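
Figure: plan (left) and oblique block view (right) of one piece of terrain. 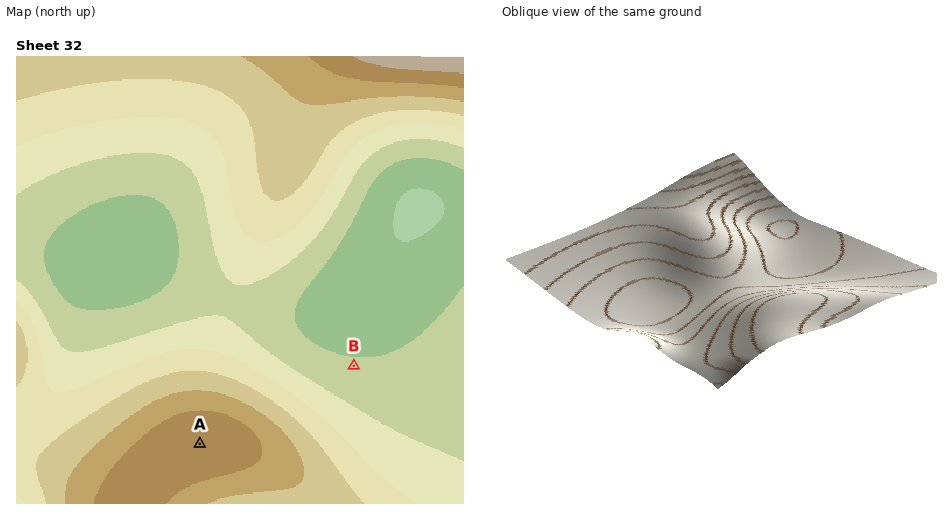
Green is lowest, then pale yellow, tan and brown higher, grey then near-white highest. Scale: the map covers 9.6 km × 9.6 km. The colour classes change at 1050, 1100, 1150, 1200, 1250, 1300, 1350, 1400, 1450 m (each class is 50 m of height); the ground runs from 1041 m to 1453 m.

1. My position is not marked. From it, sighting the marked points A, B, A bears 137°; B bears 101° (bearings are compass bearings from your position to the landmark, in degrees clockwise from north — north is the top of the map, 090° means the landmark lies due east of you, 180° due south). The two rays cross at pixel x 77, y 312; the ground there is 1100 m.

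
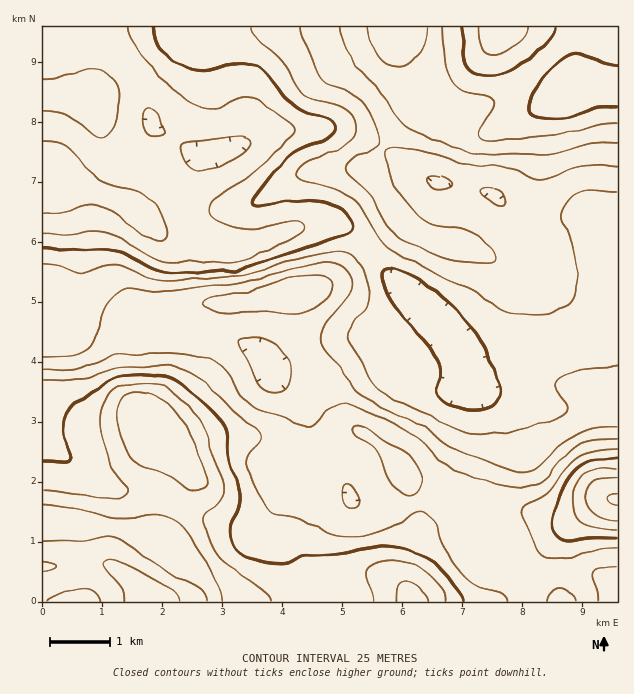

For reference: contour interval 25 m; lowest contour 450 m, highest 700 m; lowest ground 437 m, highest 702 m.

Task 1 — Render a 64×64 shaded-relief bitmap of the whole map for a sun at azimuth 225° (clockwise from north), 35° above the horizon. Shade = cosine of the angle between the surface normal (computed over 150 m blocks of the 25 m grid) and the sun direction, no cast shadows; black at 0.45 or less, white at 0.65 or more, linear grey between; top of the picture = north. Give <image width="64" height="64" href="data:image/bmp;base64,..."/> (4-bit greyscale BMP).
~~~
<image width="64" height="64" href="data:image/bmp;base64,Qk12CAAAAAAAAHYAAAAoAAAAQAAAAEAAAAABAAQAAAAAAAAIAAATCwAAEwsAABAAAAAAAAAAAAAAABEREQAiIiIAMzMzAERERABVVVUAZmZmAHd3dwCIiIgAmZmZAKqqqgC7u7sAzMzMAN3d3QDu7u4A////AIiIdmVnirze3Ll3d3d3iJmqvM3LmGUzNFZ3iJqYZVeJd3d2VWebze7cqHZnd3eImau8zMqHUyI0VneImZhlZ4l3d3Zmeb3v/tqGVVZmd4iaq7zLqHUyESRWeImZmHZ4mZmYh3ib3v/9uFREVWZ4iZqquqmGQyESRWeJqqqpmZmqu7qpms3//tqFQzRWZ4iZmZmYdlQzIjRXeJqru7u7u8zMzMu83v/sp1MzRWZ4mZiHd2ZVREREVniJmru8zczN3czMzMze3bl1QzRWd4mZh2ZVVVVVVWZ3iImrvM3d3d7/zMy7u7u6l1RERXd4iZh2VVVWZnd3eIiIiavM3d3d7/+qqZmImId2VEVniIiIh2ZVZmd4iIiIiIiavMzMzM3v/4d3ZmZmZmVWeImIh4iHZmZ3iJmqmYiIiJq8zLu83v//VVVERWZ3Z3iaqYd3d3d3d4iZq7qpiIiImruqmaze/+1ERERWeIiJq8updlZnd4iIiZq8y6mYiImZmYd4rN7tulVVVnmru7zNy5dURWd4iIiZq8zLqZiIiIh2VWer3cqHZmd4q8zMzd25ZDM1Z4iZiZmrzMuph3d3dlVFaKu7l1R3iJrN3d3d3JZCI0Z4mZmZmrzMupdmZVVVVFZ5qqhkMomZq93tzM3KdDI0aJmZmZmrzMupdlREVVVWZ4mpl1MimZq83t3My6hUM0aJmZmZmrzMy5hlQzRFVmd4mZmGUyKZqrze3cy6lkNEZ4mZmImqvMyphlQzNFVneIiZmHZUM5qqvN3dy6l1REVnd3d3iKu8uodUMiI0Vmd4iJmYh2VEmqq83d3LmGQzRFVWZmZ4mrqXVDIRIjRWZ3iImZiHdlWZqrvN3LmGQyM0RERFVniamHQhERIjRWZ3iImZmZiHdpmZq8zLl1QyIjMzNEVneJmGQhESNEVWZ3iJmZmamZiIiIiaq6hlMhEiNEREVniZmXZCEjVmZnd4mZqqqqqqqZlmZ3iIdTIRESNFREVniaqpdkM0aJiHeImqq7uqqqqqqkRFVnZTERESNFVVVniaqql2VFeaqYiImqu7u6qqmZmZM0RVZUIRIiNFVVVXiaqqmHVVeKuph3iau7uqqZmIiIhERWZ2UzMzNEVVVWeau6qHZVaJqpdmeJq7qqmZiIiIiGZmeIdlVVVEVVVmeKq7qYdVZ4qqhlV4qqqqqZmIiIiId3iZmYd3dmZmd3iaq7uphmZ4mqhlRnmqu6qqmZmZmZmIiaqqmZmIiIiZmqu8y6mHZ4mql1RWiru7u7qqqqqqqpmZq7uqmZqqq7u8zMzLqYiImal2RWirzMzLu7u7qqqqmZmru6qZqqu8zMzMzMy6mZmZmGVWirzMzMy7u7uqqqmZmaqqqZmZqrvMu7vMzLupmZmGVVebzd3My7u7qqqZmZmZqqqYh3d4mZmImau7uqmYh2VVeb3d3czLu7qpmZmZiImaqYdlRFVVVERXiJmZiHd2VFec3u7dzMu6qpmYiZmIiJmZhkMiIiIQASRWZmZmZVRFec7/7t3Mu6qpmIiJmXd3iIdkIQEiIQABIzM0REREQ0ec7//t3Mu6qZmIiImZZmZ3dkIQEjMzIiNEMzMzMzM0ac7//t3MuqmZiIiIiZlVVWZUMQEkZmZWZ3ZlRDNEQ0WL7//ty7qpiIiIiIiJmURFVVQhI1eJmJmqqYd2ZVVVWL7/7cuqmYh3eIiIiImZRVZmVDNFiaqqu8zLqpiId3eK3/7LqZiId3d4iIiIiZlmZ3ZVRWibu7u83dy7qqqZmr3//KiIiHdmd4iIiIiJmXd3dmZniau7u7zNzLu7u7u83//ah2d3d2d4iZmYiJmZeIh3d4iau7uqu7u7u7zN3d7//rhlZ3d3d4maqpmZmaqIiIiJmqu7qpmaqqq7zN3d7//8l1VneIeImru6qZmqqpmZmqqqu7qpmZmZmau83d7v/9qGVniImZmrzMuqqqu7mqqru6qqqpmIiIiJmrzM3e7tuXZniZqqu8zdy7qrvMyqq7u7qqqZmIiIiIiaq7u8zMuYdniavN3d3d3Mu7vMzKq7zLupmZmIiJiIiZmqmZmqqYd4mrze//7u7dy7u8zMqrvMupmZmIiZmZmZmZiHd4iIiIm83v///u7t3Mu8zMyrvMy6mIiJmZqqqqqpmHdneImZq87v//7t3d3czMzMzLvN3bqIiJmaq7qqqqqpiIiJqqvN3u7t3MzMzczMzMzMvM3duYeImqu7u6q7u7u7q7vMzN3u3LuqqrvMzN3czMzM3dyod4mrvMy7u7vN3d3d3u7t3dy6qZmqqrvM3czMzczd3Kh3iavMzLurvN3v/+7v/u7cy6mZmqqqq8zMy7zMu8y6h2aJvN3Mu6q83v///u7+7cy6mZq7u7qrvMu6q7yaqqh2VorN3cy6qrze7+7u7u7dy6mZq8zMu7q7upmaqoiIh2VXm97dy7qqvN7u7d3d3d3Lqpq83dzLuqqpiIiZd3d2VWis7t3Luqu83u7dzMzN3cuqqs3u3cu6qpmHd4iIh3Zmis3u3Lu6q7ze7dzMzM3d3Kqqze7cy7qqmYd3eJmYiIir3u3Mu6q7zd7dzMzMzd3bqZq93dy7qqqZiHiIqqqZmrze3cuqqqvM3dzMzMzN3cuYmr3d3LupmZmYiIiqqqqrvN3cuqqqq7zMzLu7vM3dyoiJvd3MupmImZmZmaqqqqu8zMu6qaqrvMy7u7u7zNy6h4m93cu6mIiJmZmZ"/>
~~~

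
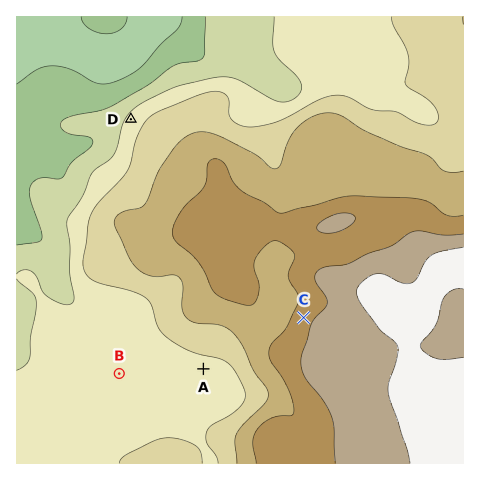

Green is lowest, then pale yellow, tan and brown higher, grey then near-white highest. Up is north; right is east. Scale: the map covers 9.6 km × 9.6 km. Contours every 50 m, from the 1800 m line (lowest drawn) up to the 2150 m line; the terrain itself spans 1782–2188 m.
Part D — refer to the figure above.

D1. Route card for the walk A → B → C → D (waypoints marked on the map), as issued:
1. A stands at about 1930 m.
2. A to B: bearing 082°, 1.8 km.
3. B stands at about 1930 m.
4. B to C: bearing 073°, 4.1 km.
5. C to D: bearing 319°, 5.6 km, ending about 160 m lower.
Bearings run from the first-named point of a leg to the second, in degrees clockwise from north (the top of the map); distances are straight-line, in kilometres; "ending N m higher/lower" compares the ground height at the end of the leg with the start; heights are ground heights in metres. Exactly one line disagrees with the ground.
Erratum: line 2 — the bearing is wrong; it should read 267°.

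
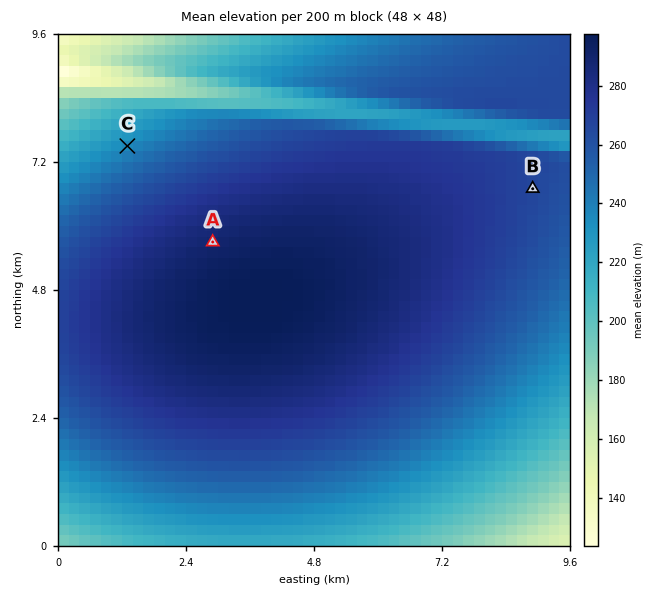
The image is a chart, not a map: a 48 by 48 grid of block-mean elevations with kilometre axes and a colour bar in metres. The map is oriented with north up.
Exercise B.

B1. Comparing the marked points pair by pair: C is below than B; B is below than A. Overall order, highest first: A B C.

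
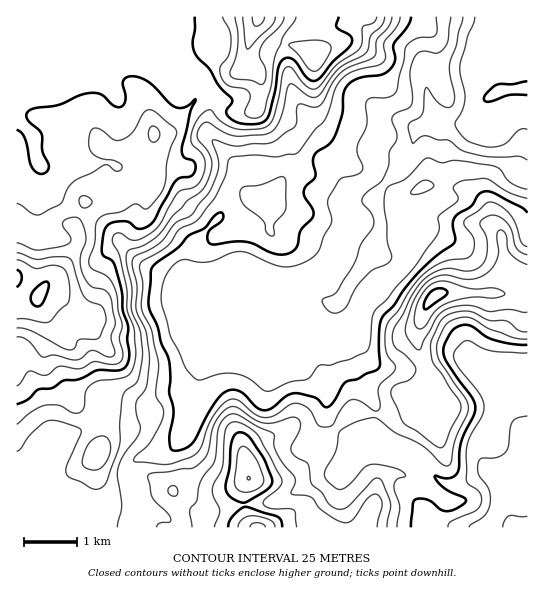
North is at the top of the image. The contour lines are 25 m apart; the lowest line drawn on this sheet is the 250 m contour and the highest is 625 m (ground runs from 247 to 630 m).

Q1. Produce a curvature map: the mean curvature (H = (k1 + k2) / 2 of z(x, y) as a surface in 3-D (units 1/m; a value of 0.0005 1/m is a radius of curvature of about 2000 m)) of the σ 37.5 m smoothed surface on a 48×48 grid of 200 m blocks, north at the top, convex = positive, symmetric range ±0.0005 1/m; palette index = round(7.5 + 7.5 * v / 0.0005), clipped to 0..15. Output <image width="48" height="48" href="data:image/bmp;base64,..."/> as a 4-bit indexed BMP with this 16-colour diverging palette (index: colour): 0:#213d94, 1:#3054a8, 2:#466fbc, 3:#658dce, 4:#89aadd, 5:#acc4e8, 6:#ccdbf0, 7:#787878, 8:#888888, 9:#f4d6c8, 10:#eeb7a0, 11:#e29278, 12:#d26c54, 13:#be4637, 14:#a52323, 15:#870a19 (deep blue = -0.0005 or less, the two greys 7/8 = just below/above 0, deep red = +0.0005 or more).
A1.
<image width="48" height="48" href="data:image/bmp;base64,Qk32BAAAAAAAAHYAAAAoAAAAMAAAADAAAAABAAQAAAAAAIAEAAATCwAAEwsAABAAAAAAAAAAlD0hAKhUMAC8b0YAzo1lAN2qiQDoxKwA8NvMAHh4eACIiIgAyNb0AKC37gB4kuIAVGzSADdGvgAjI6UAGQqHAHd3d6mXNqlki3jP/+Vpy6mrdVVnMSRWZ3d3dniqVXRXl0VXUnuZlke+qHU3yqp2eYd3d1iaRGmpZndTAASsgzWv6FRa3f51eHd3ZGiJQ4vZSKm+yWM3hUVtoji6dqt1eHd2d3qmJ6vLWIfP/suWRFZctayDVkVWd2d2nKujG8mMeGSu2GaIZFaKmbcl7FNXd4Z2WM/mESEWZlW/2VRZt1Z2V1Iq+DWJh5V3VZ/5dmVTNXjfhDRGy2VmZUJdxhWqhpVHVGq4ipZkJZremJl1mnRmRmfPyCOKdahURUWYaLhkFL/+mcy4aKdmeamaulNZdHZWi5aJdq2FQW75EGvKRdupd7uXradXh4hnjJaKdHuEZDrWAVvJUqyVSZmXr8hmjKhoeWR4VnVVaFaWVFmWc4p1nYeYzGZWi6V5V1Nme4Z4d4iHdlZlhYlorIet1jVXepW4OJM3qXd2Zmd3d2ZmlpeGRWWvkkVmaHXFWpTPyHiFeHZnd3dnl4dzVUfJIUVmV1Wmv3X/qYZ1eId3d3d4hmZjq33kFFZlNBWJ2Gq2aHNFeHd3d3d4h2dTrZyTRUZ3ikeKZsyJu4VFeYd3eIh4h3dTra3lIhWYv4ioWsvetUVWiYd3eIiIh3dWqY/0Exe1aovHeorYMCVmiHd3d3eIdndnZG/4RVrIeWrGemjshDVneHeId3d3d2d2Q1z/7dzMzHfJmkbLp1Vnd3d3d3dmeHaHVUf//sy6l7a9yjerhVVmZmd3d3d3eHZ4dSStpleoVveN2hSdQCRVZmZlVWd3d4dndkJHhjN7q6RYm1N8EmZUepZEV5qYiIhnZmVWdURst1MzSNgza5mWSblle9uYd3dXaHZWdEV/gGZVWtkwnqlTNazMq7h2ZnmFaIhUZlaPwLh5zJY0bOtUhDaIeId4h4m3WHmFfe3fgqZph4h5aNlq1yN3eJirp3iWWXeXaZm6eIVmWsrPhspWd1KKq6iIZVZGXJdmQijainZmfLiLp75jmnKLm7hVd3hkXMuXeHq3VXdmaIdmd6537HNXVql3qGiZRHy6iYiFNIdmZmd2Zpp47ZZHdGmZhnmrkxm3aJq5dod3dnd3dop135MTNGeWNYiIlxa2iqiJmId4d5mIh5qEiiKHZ3aWZ4dmeEW3l1Q0eYd3d4qXd8yrIAaFSHaXmHd3m4Wnt0VVend3d5qHZ+2ugEiZineniWiImUJUdEd2eniYiJl2V9hYwm7//1d1iHiHZFhid0eHeImIiJhmV6ZXuVl5/0Ump2dmeLtG61V4iGZneIh2aJdnrBIyn2Ea1DVWmrgq6mVWd3d3ZneIiZdWiBuUn3BO8wNWiZY7x1d2Zod3d2Z4mIZ3Yk/9v1Bf9wE1eHM7pVeImHd3d3d4d2d3RqavjFBv+2Vpy4JKhEd4iHd3d3d4d3d1i5JfZYfP3dzMqGRZlkZ4eHd4iHd4iIdoiHJPoTiqu9/EEkaLuEZ3d3d3iHd4iXd4d3M9+UISVXp3h2e8llV3iHd3eId3d3d3aKZ7/8mGeHNv2oeoiod3iA=="/>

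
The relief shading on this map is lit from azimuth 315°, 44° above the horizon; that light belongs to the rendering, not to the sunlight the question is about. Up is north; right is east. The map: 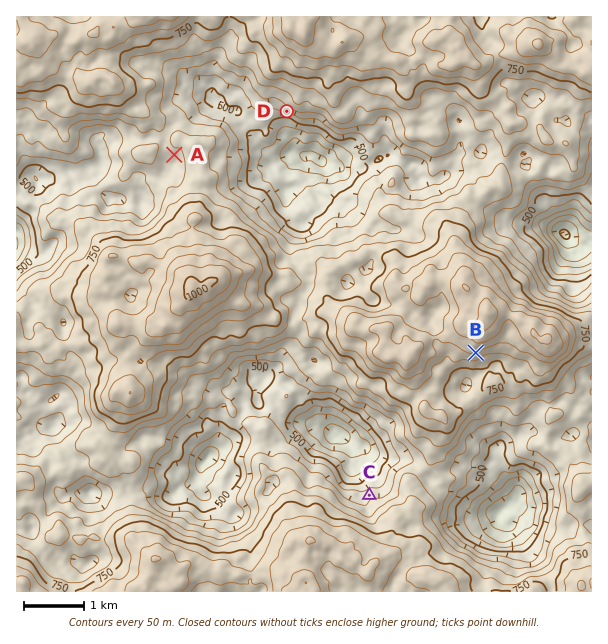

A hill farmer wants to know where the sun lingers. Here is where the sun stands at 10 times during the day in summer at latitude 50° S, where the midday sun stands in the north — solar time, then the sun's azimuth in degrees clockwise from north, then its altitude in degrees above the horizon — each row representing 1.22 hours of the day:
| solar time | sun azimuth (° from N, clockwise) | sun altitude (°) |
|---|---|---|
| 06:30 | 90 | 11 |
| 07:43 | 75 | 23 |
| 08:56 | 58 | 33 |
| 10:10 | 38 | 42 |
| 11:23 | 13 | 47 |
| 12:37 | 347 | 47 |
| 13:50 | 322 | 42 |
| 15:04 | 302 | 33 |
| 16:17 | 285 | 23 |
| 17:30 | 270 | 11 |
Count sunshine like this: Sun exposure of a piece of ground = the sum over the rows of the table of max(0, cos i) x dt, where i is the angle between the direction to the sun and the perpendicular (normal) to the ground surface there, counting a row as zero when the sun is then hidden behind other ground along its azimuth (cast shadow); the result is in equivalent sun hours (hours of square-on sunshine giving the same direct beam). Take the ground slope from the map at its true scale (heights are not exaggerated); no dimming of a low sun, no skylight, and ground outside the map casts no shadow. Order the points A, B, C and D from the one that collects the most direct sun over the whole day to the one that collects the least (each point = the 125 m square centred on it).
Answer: C > A > B > D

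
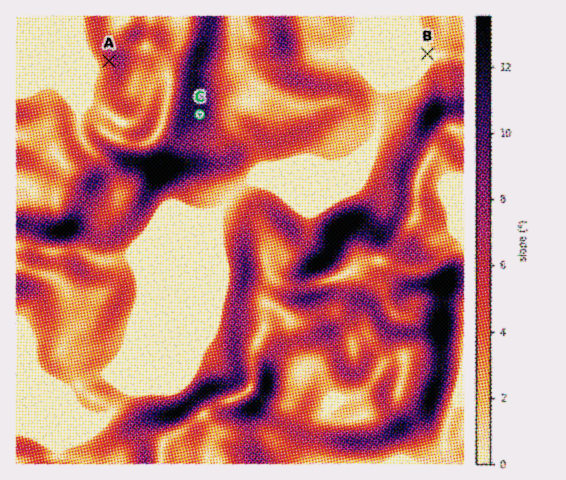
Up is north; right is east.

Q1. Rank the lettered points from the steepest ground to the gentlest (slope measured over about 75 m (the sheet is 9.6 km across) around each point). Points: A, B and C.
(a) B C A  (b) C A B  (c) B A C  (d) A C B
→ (b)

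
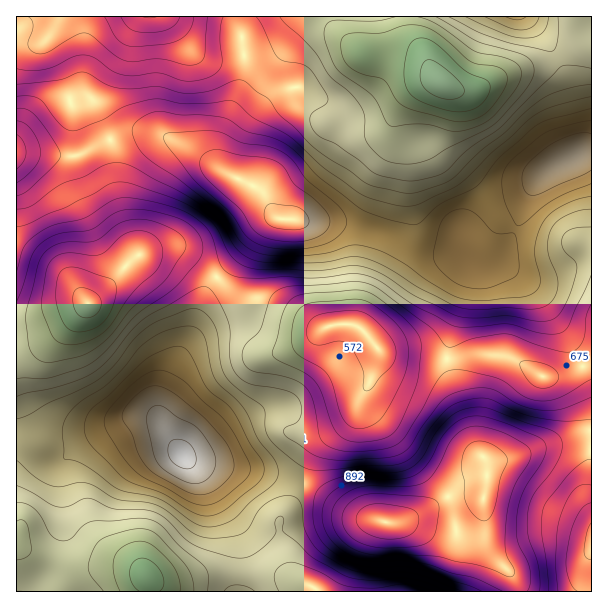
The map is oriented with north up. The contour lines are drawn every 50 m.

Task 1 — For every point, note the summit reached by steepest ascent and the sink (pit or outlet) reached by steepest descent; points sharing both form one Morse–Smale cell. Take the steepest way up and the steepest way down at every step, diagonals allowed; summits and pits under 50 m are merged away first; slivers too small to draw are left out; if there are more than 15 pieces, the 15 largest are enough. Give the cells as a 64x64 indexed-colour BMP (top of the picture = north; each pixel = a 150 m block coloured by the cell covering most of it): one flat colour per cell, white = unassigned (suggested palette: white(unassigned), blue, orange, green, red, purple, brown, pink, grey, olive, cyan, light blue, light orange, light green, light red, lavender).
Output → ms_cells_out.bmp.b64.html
<image width="64" height="64" href="data:image/bmp;base64,Qk12CAAAAAAAAHYAAAAoAAAAQAAAAEAAAAABAAQAAAAAAAAIAAATCwAAEwsAABAAAAAAAAAA////ALR3HwAOf/8ALKAsACgn1gC9Z5QAS1aMAMJ34wB/f38AIr28AM++FwDox64AeLv/AIrfmACWmP8A1bDFABERERERERERERERERAAAAAKqqqqqqqqqqqqqqzMzMzAEREREREREREREREREAAACqqqqqqqqqqqqqqqrMzMzMAREREREREREREREREQAACqqqqqqqqqqqqqqqqszMzMwBERERERERERERERERAAAKqqqqqqqqqqqqqqqszMzMzMEREREREREREREREREAAAqqqqqqqqqqqqqqqszMzMzMwREREREREREREREREQAACqqqqqqqqqqqqqqszMzMzMzBEREREREREREREREQAACqqqqqqqqqqqqqqqzMzMzMzMERERERERERERERERABEQAKqqqqqqqqqqqqrMzMzMzMwRERERERERERERERABEREAAAAAiIiIqqqqqszMzMzMzBEREREREREREREREBEREQAAAIiIiIiIqqqqzMzMzMzMEREREREREREREREBEREREAAIiIiIiIiIqqrMzMzMzMwREREREREREREREREREREQCIiIiIiIiIiIiMzMzMzMzBERERERERERERERERERETOIiIiIiIiIiIiIzMzMzMzMERERERERERERERERETMzM4iIiIiIiIiIiIjMzMzMzMwRERERERERERERMzMzMzMzOIiIiIiIiIiIiMzMzMzMzBERERERERERETMzMzMzMzM4iIiIiIiIiIiO7u7szMzMERERERERERERMzMzMzMzMzOIiIiIiIiIiI7u7u7szMwRERERERERERMzMzMzMzMzMziIiIiIiIiI7u7u7u7uzFVVVVVVERERMzMzMzMzMzMzM4iIiIiIiIju7u7u7u7uVVVVVVVVURUzMzMzMzMzMzMzOIiIiIiIiO7u7u7u7u5VVVVVVVVVVTMzMzMzMzMzMzMziIiIiIiI7u7u7u7u7lVVVVVVVVVVMzMzMzMzMzMzMzOIiIiIiI7u7u7u7u7uVVVVVVVVVVUzMzMzMzMzMzMzMziIiIiIju7u7u7u7u5VVVVVVVVVVVMzMzMzMzMzMzMzOIiIiIiO7u7u7u7u7lVVVVVVVVVVUzMzMzMzMzMzMzMziIiIiO7u7u7ud3fuVVVVVVVVVVVVMzMzMzMzMzMzMzOIiIiI7u7u7nd3d3dVVVVVVVVVVVUzMzMzMzMzMzMzM4gAAAB3d3d3d3d3d1VVVVVVVVVVVVMzMzMzMzMzMzMzAAAAAHd3d3d3d3d3VVVVVVVVVVVVUzMzMzMzMzMzMzAAAAAAd3d3d3d3d3dVVVVVVVVVVVVVMzMzMzMzM9MzAAAAAAAHd3d3d3d3d5mVVVVVVVVVVVUzMzMzMzPd3d3QAAAAAAd3d3d3d3d3mZmZVVVVVVVVVTMzMzMz3d3d3dAAAAAAB3d3d3d3d3eZmZmZlVVVVVVVUzMzPd3d3d3d3QAAAAAAd3d3d3d3d5mZmZmZVVVVVVVTM93d3d3d3d3d0AAAAAB3d3d3d3d3mZmZmZmVVVVVVVU93d3d3d3d3d3QAAAAAHd3d3d3d3eZmZmZmZlVVVVVVb3d3d3d3d3d3d0AAAAAd3d3d3d3d5mZmZmZmVVVVVVbu93d3d3d3d3d3dAAAABER3d3d3d3mZmZmZmZmVVVW7u7vd3d3d3d3d3d0AAAAEREd3d3d3eZmZmZmZmbu7u7u7u73d3d3d3d3d3SRERERERHd3d3d5mZmZmZmZu7u7u7u7vd3d3d3d3d0iJEREREREd3d3d3mZmZmZmZu7u7u7u7u73d3d3d3SIiIkRERERERHd3d3eZmZmZmZm7u7u7u7u7u7IiIiIiIiIiREREREREd3d3d5mZmZmZmbu7u7u7u7u7IiIiIiIiIiJERERERER3d3d3mZmZmZmZu7u7u7u7u7siIiIiIiIiIkREREREREd3d3eZmZmZmZu7u7u7u7u7siIiIiIiIiIiRERERERER3d3d5mZmZmZm7u7u7u7u7IiIiIiIiIiIiJEREREREREd3d3mZmZmZmbu7u7u7u7IiIiIiIiIiIiIkRERERERERHd3eZmZmZmZu7u7u7u2IiIiIiIiIiIiIiRERERERERER3d5mZAAmZm7u7u7tmIiIiIiIiIiIiIiJERERERERERER3AAAAAAmbu7u7tmYiIiIiIiIiIiIiJEREREREREREREQAAAAAAGu7u7ZmZmIiIiIiIiIiIiJERERERERERERERAAAAAAAZmZmZmZmYiIiIiIiIiIiIkREREREREREREREAAAAAAZmZmZmZmZiIiIiIiIiIiIiREREREREREREREQAAAAABmZmZmZmZmYiIiIiIiIiIiIkRERERERERERERAAAAGZmZmZmZmZmZiIiIiIiIiIiIiREREREREREREREAAAAZmZmZmZmZmZmYiIiIiIiIiIiIkREREREREREREQAAABmZmZmZmZmZmZiIiIiIiIiIiIiIk///0RERERERAAABmZmZmZmZmZmZmIiIiIiIiIiIiIi//////REREREAAAGZmZmZmZmZmZmYiIiIiIiIiIiIiL///////9EREQAAGZmZmZmZmZmZmZiIiIiIiIiIiIgD/////////9ERAAAZmZmZmZmZmZmZmIiIiIiIiIAAAAP//////////9EAABmZmZmZmZmZmZmYiIiIiIiIAAAAP////////////8AAGZmZmZmZmZmZmZiIiIiIiIAAAAA/////////////wAABmZmZmZmZmZmZmIiIiIiIAAAAAD/////////////"/>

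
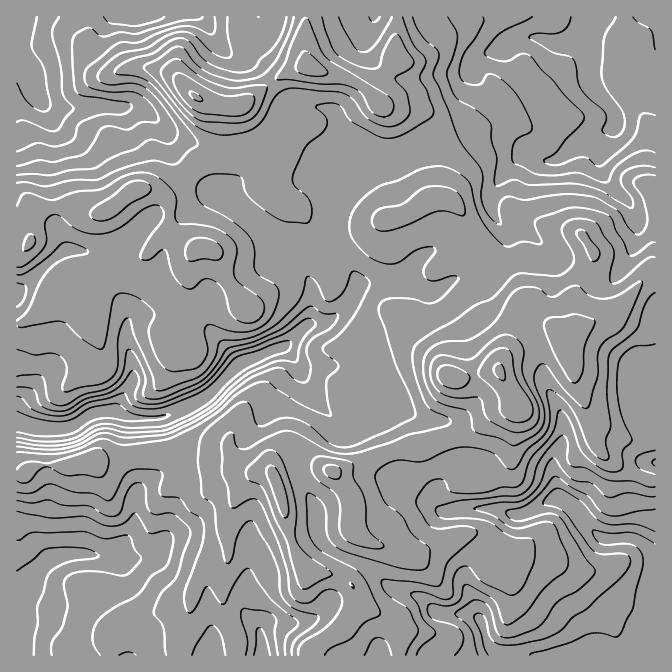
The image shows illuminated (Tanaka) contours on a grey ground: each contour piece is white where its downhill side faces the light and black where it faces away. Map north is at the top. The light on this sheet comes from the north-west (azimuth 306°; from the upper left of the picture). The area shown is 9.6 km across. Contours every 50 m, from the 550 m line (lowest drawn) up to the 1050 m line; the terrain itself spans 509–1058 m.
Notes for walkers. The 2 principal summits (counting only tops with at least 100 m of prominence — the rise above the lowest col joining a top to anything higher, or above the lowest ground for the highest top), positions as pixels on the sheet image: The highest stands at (500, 372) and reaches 1058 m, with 549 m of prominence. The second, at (195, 97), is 1005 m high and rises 228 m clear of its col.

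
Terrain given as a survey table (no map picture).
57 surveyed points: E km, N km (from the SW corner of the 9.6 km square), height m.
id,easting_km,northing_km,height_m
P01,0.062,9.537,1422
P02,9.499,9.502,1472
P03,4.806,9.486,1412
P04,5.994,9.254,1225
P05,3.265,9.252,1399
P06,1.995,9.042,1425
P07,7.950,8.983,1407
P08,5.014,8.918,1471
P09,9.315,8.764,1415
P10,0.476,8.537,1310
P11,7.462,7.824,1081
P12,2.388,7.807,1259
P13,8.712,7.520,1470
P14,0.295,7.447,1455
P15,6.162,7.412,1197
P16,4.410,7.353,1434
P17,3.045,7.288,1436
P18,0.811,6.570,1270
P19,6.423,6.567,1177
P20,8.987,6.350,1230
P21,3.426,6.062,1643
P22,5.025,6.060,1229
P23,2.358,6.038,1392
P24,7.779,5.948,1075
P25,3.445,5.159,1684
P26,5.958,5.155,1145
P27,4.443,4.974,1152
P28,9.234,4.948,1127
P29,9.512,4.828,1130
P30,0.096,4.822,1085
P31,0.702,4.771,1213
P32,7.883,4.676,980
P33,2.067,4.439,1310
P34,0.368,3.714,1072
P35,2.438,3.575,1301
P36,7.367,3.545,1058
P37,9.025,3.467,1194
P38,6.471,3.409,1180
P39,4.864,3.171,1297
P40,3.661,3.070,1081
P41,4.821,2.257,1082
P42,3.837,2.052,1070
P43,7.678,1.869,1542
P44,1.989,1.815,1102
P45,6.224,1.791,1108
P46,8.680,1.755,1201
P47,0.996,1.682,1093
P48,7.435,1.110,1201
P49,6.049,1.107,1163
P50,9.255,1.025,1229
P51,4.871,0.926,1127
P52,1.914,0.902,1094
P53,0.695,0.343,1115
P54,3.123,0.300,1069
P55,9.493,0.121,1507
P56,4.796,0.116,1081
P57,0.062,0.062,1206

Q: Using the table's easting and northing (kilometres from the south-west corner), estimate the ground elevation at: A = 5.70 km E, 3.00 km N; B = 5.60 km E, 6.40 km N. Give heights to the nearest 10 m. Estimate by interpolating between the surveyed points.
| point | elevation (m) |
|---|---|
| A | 1310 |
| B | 1110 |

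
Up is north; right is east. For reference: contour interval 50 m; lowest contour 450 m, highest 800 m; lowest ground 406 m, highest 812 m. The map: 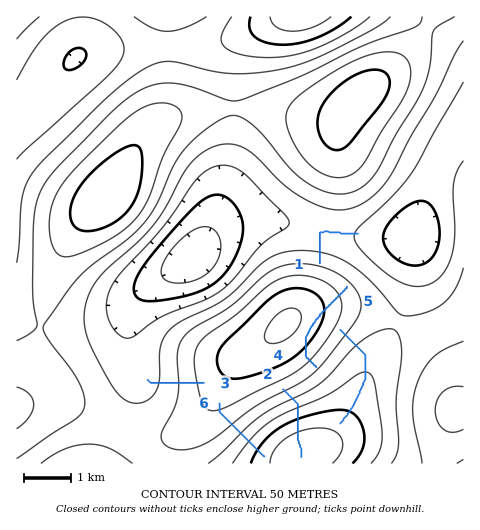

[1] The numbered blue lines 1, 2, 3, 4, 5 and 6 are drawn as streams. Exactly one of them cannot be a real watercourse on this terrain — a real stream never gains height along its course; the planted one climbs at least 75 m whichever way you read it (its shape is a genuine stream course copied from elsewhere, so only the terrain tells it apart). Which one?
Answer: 4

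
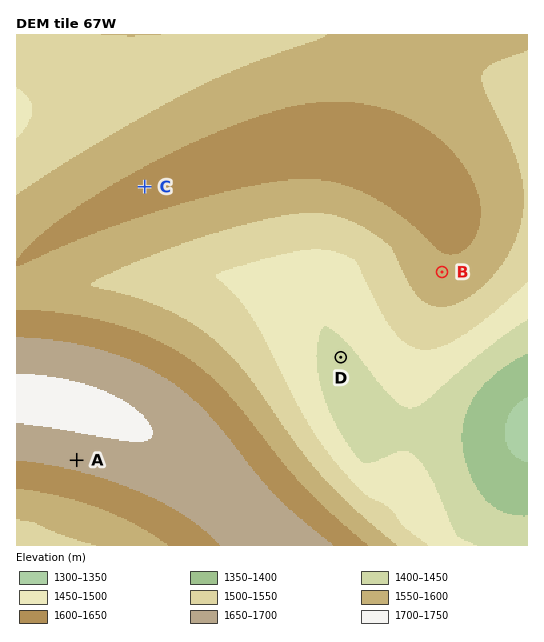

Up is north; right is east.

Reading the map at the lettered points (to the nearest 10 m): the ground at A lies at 1670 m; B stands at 1580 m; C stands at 1610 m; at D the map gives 1440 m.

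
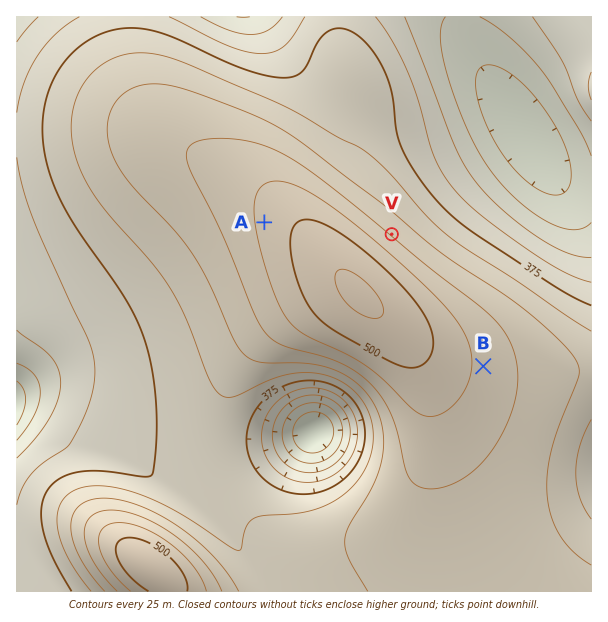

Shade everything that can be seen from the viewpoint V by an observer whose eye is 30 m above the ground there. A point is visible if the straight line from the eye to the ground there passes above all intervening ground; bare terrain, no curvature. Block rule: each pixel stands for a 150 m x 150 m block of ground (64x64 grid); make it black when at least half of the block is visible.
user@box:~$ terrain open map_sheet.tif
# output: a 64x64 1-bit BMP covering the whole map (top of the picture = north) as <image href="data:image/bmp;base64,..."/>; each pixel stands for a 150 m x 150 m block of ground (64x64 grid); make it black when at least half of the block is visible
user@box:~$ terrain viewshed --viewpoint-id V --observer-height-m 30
<image width="64" height="64" href="data:image/bmp;base64,Qk0+AgAAAAAAAD4AAAAoAAAAQAAAAEAAAAABAAEAAAAAAAACAAATCwAAEwsAAAIAAAAAAAAA////AAAAAAAAAAAAAAAAAAAAAAAAAAAAAAAAAAAAAAAAAAAAAAAAAAAAAAAAAAAAAAAAAAAAAAAAAAAAAAAAAAAAAAAAAAAAAAAAAAAAAAAAAAAAAAAAAAAAAAAAAAAAAAAAAAAAAAAAAAAAAAAAAAAAAAAAAAAAAAAAAAAAAAAAAAAAAAAAAAAAAAAAAAAAAAAAAAAAAAAAAAAAAAAAAAAAAAAAAAAAAAAAAAAAAAAAAAAAAAAAAAAAAAAAAAAAAAAAAAAAAAAAAAAAAAAAAAAAAAAAAAAAAAAAAAAAAB8AAAAAAAAAfwAAAAAAAAP/AAAAAAAAH/8AAAAAAAD//wAAAAAAB///AAAAAAAf//8AAAAAAH///wAAAAAA////AAAAAAH///8AAAAAA////wAAAAAH////AAAAAA////8AAAAAH////wAAAAAf////AAAAAD////8AAAAAf////wAAAAB/////AAAAAP////8AAAAB/////wAAAAH/////AAAAA/////8AAAAH/////wAAAAf/////AAAAD/////8AAAAP/////wAAAA//////AAAAB/////8AAAAH/////wAAAAP/////AAAAAf////8AAAAA/////wAAAAB/////AAAAAH////8AAAAAH////wAAAAAAf///AAAAAAB///8AAAAAAH///w=="/>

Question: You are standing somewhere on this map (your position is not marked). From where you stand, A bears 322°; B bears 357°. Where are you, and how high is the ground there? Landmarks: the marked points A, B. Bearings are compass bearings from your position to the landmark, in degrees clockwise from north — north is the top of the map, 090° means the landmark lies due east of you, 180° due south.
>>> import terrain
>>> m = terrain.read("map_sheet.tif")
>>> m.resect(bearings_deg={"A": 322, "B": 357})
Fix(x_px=491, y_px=512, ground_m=440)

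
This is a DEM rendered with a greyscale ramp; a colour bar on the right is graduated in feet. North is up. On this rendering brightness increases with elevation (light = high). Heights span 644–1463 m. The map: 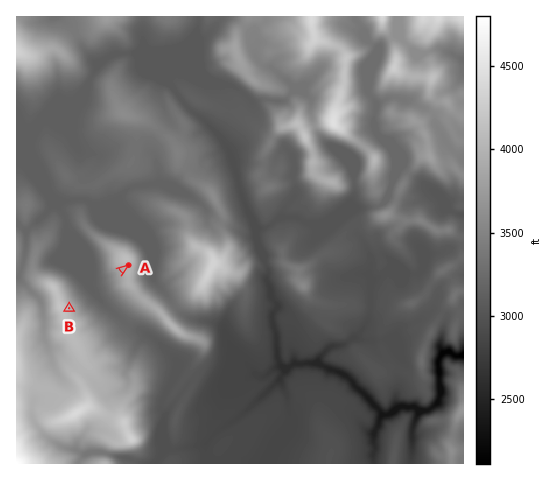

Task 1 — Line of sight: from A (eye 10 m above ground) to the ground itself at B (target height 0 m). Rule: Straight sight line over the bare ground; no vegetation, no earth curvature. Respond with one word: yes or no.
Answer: yes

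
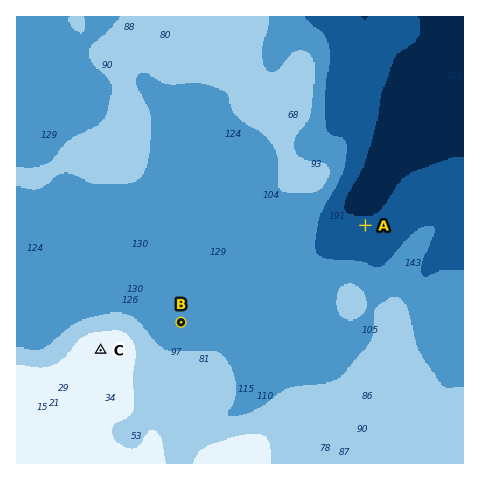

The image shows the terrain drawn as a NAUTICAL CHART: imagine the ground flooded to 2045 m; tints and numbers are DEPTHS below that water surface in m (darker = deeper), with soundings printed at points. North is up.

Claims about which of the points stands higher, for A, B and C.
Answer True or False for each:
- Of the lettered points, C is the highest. True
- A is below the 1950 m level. True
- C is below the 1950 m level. False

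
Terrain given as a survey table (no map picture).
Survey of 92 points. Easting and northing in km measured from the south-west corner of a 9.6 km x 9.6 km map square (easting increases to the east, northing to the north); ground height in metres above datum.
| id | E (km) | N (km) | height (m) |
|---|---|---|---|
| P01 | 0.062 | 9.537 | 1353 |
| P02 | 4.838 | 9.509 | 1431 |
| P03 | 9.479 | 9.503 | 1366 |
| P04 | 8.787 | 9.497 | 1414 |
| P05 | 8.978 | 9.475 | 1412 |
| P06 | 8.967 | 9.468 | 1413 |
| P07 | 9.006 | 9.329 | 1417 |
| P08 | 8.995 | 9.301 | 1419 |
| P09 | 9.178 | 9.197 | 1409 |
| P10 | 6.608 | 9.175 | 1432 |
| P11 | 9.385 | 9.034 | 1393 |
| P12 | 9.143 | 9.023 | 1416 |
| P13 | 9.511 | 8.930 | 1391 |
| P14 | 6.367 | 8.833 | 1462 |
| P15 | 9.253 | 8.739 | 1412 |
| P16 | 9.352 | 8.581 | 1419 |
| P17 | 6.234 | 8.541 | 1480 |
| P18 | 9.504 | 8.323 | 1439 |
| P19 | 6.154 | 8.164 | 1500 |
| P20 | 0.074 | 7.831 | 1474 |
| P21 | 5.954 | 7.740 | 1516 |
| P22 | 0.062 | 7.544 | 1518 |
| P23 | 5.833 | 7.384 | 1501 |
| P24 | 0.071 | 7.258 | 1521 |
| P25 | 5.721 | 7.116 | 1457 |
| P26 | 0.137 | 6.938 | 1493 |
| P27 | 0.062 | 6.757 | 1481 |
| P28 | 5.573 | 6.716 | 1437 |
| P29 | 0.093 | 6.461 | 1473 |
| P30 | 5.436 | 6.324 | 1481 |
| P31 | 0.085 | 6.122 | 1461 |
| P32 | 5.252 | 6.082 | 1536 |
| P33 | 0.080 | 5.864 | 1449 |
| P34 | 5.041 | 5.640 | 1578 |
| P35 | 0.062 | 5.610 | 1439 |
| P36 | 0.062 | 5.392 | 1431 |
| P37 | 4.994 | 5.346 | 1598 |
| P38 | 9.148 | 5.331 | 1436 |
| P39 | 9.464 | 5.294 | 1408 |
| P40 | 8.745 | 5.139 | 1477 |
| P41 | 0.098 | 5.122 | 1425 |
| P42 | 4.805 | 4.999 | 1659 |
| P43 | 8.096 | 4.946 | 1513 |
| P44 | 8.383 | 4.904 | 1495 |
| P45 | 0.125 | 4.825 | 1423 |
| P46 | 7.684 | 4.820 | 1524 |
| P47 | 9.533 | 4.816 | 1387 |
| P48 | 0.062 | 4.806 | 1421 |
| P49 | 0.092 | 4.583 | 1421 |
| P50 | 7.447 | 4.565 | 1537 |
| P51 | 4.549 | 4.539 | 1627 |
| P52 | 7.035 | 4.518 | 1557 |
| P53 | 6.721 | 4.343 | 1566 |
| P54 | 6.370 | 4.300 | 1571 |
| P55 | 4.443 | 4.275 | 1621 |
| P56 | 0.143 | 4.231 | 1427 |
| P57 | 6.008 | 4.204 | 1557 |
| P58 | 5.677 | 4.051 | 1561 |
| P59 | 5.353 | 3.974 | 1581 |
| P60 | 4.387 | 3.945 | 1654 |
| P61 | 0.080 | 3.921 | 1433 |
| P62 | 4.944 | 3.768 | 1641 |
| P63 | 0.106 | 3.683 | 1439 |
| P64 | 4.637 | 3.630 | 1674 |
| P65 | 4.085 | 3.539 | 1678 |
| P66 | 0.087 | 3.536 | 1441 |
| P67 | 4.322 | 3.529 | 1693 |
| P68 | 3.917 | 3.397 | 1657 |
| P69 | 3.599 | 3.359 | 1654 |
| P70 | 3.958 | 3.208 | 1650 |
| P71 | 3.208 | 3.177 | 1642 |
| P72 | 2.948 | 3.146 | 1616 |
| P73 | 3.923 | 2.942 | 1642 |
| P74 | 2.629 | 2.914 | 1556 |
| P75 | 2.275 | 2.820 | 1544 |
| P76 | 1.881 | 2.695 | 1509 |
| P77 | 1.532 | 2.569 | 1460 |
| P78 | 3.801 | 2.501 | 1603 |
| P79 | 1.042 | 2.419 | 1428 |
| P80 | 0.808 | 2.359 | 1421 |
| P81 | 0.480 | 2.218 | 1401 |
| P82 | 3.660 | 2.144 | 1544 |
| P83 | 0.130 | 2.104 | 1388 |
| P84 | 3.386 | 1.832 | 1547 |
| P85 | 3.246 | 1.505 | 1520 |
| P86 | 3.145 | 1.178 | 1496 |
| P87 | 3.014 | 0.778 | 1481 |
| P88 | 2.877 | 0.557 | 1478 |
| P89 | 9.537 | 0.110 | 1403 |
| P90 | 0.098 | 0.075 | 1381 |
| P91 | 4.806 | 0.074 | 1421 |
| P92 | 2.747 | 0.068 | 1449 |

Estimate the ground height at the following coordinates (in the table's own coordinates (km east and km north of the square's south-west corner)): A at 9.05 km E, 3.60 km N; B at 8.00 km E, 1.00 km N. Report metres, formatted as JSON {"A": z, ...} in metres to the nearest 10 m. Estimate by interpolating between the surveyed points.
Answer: {"A": 1420, "B": 1440}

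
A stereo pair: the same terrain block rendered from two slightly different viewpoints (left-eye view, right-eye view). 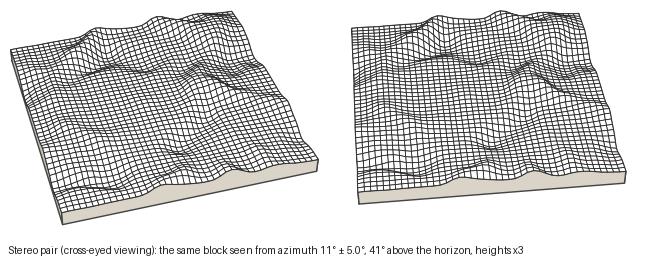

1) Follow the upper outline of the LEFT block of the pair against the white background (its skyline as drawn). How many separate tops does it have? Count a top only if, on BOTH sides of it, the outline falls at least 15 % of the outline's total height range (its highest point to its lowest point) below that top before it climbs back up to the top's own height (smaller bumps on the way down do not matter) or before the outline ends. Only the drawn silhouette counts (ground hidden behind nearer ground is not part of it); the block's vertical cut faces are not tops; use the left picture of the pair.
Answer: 1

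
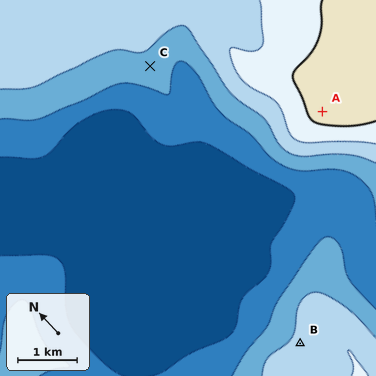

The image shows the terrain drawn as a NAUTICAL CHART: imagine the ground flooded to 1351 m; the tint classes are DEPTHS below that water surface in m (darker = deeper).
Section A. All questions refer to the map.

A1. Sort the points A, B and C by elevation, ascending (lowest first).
["C", "B", "A"]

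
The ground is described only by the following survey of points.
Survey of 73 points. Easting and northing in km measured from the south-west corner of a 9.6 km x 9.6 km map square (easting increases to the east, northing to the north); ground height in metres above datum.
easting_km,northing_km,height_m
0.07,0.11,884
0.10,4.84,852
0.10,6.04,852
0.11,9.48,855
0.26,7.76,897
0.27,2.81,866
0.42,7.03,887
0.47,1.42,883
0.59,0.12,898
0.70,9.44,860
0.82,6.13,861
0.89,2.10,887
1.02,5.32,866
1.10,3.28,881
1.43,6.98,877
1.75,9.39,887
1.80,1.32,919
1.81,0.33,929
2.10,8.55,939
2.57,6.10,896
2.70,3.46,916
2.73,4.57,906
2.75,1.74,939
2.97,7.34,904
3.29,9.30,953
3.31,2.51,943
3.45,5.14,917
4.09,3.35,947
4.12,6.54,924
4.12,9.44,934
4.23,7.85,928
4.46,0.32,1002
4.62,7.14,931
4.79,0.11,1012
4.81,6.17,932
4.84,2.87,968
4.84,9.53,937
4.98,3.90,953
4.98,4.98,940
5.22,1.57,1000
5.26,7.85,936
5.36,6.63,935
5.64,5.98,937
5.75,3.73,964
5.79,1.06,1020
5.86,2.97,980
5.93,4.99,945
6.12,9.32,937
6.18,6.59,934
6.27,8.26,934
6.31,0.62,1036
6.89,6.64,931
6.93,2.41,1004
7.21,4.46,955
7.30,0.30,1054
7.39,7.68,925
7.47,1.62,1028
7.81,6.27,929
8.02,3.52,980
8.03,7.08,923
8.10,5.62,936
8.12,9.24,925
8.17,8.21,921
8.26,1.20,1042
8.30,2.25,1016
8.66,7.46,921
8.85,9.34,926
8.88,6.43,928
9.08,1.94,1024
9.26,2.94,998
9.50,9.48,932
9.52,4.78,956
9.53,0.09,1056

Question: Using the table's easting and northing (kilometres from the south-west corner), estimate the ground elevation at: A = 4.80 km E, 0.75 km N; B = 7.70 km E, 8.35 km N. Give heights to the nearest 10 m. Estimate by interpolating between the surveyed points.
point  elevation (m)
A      1000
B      920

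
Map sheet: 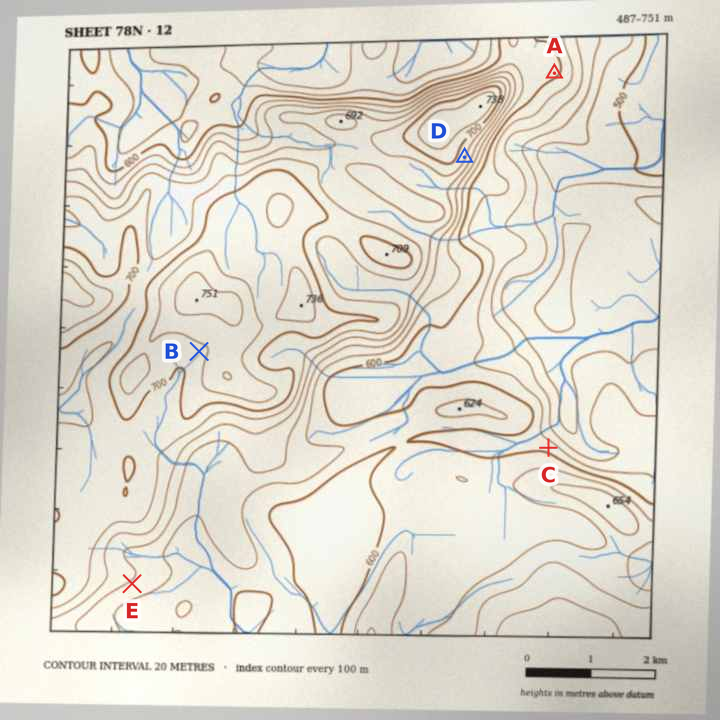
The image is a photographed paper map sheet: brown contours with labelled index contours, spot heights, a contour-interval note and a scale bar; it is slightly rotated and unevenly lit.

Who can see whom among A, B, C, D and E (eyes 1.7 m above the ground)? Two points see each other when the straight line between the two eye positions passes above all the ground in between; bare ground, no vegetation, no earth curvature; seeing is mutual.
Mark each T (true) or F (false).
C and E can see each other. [F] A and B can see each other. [F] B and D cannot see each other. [T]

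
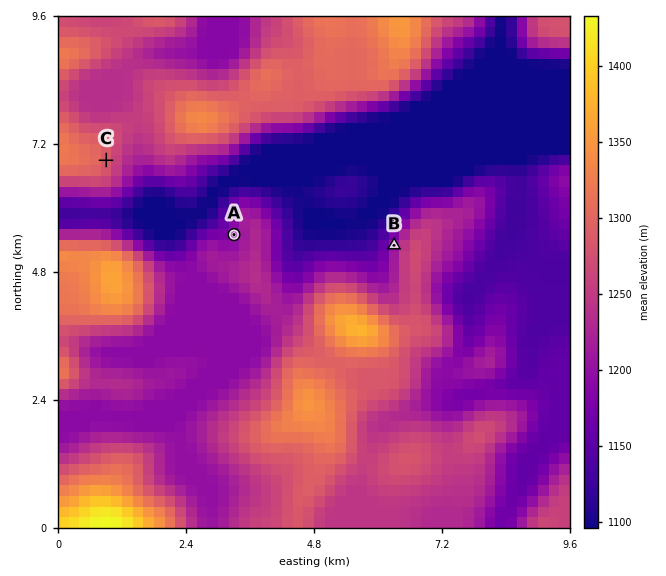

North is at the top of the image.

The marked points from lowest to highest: A B C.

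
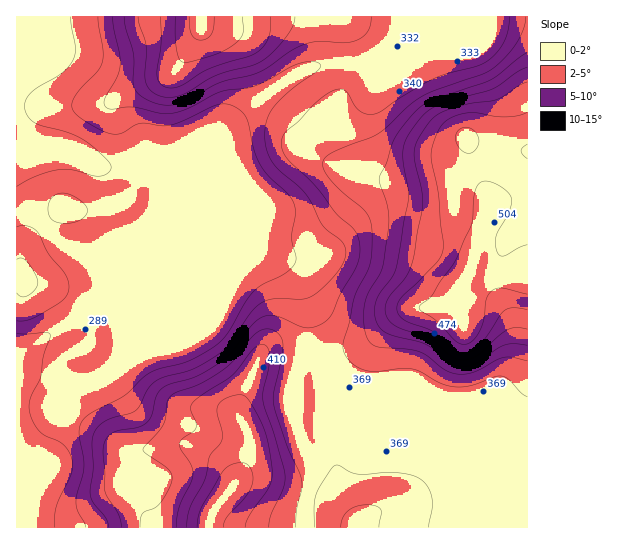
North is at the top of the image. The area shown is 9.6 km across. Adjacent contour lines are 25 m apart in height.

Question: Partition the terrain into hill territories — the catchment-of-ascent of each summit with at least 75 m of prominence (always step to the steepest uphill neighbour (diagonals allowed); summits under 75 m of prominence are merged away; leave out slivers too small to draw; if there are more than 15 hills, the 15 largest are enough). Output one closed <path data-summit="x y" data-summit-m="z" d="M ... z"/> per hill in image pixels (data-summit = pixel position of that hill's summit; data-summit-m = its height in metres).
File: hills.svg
<path data-summit="463 325" data-summit-m="521" d="M527 16l-129 0-2 13-5 10-12 12-10 6-11 6-24 0-29 6-35 22-51 41-77 32-41 3-34-16-50 1-1 214 7 5 19 5 31 5 14 0 25-16 7-11 32-79 0-58 5-20-1-13 47 45 81 32 12 8 6 13 6 28 0 25-7 24 21 5 12 7 82 82 15 8 11 12 7 12 3 12-2 31 78 0z"/><path data-summit="230 490" data-summit-m="468" d="M155 184l1 13-5 20 0 58-32 79-7 11-25 16-32-2-24-6-15-6 0 160 431 1 4-17 0-14-3-12-7-12-11-12-15-8-82-82-12-7-21-5 7-24 0-25-6-28-6-13-12-8-81-32z"/><path data-summit="201 17" data-summit-m="459" d="M397 16l-380 0-1 135 51 0 34 16 22 0 23-4 73-31 51-41 35-22 29-6 24 0 11-6 10-6 12-12 5-10z"/>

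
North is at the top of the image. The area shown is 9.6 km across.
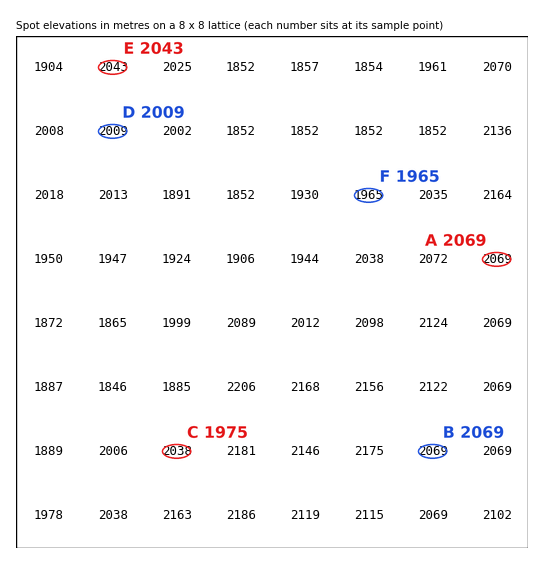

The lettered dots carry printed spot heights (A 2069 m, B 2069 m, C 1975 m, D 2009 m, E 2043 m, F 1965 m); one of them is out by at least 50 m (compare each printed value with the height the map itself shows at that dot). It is C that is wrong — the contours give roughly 2038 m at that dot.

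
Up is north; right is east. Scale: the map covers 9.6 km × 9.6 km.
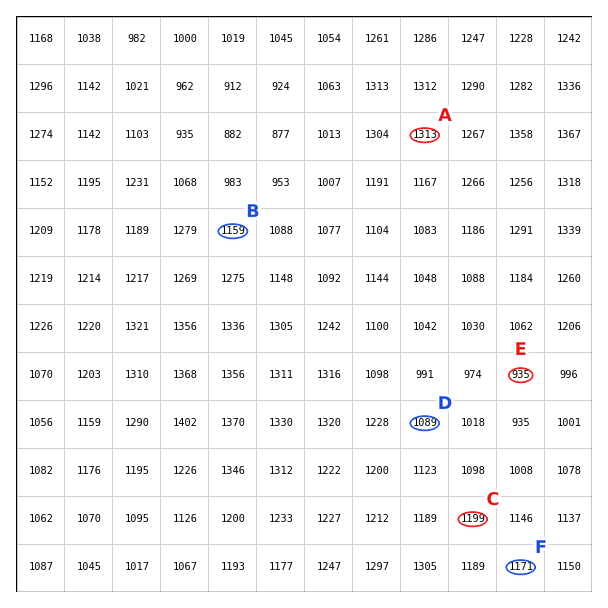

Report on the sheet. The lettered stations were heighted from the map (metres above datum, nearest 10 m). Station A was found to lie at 1310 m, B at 1160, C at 1200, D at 1090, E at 930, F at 1170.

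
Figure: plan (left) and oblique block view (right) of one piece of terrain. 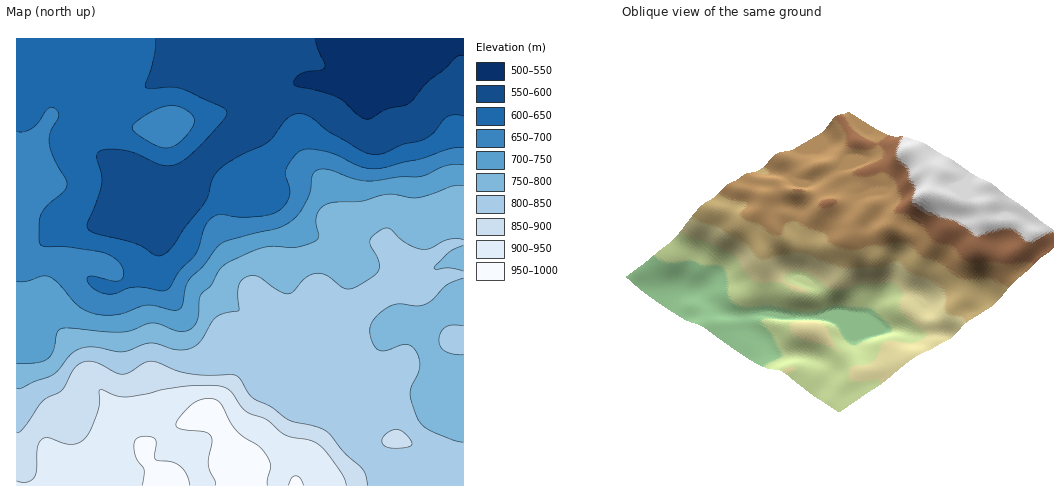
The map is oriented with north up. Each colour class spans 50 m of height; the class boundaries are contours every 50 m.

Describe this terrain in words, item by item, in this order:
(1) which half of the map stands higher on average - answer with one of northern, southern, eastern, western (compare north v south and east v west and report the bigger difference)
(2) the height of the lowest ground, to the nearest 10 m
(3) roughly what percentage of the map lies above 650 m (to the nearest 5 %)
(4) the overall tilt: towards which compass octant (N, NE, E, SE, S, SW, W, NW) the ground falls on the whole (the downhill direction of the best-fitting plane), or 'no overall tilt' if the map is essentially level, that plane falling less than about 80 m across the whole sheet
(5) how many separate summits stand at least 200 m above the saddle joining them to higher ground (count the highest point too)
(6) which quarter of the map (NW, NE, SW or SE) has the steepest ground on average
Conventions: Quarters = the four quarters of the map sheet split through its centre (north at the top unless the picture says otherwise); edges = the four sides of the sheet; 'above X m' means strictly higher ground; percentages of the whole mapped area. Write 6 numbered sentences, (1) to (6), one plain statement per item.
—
(1) On average the southern half of the map is the higher ground.
(2) The lowest point is down at roughly 510 m.
(3) About 65 % of the map lies above 650 m.
(4) On the whole the ground falls towards the north.
(5) There is 1 summit with 200 m or more of prominence.
(6) The steepest ground, on average, is in the south-west quarter.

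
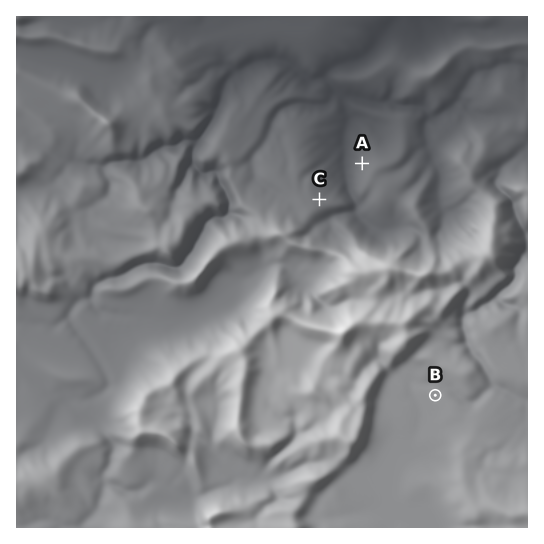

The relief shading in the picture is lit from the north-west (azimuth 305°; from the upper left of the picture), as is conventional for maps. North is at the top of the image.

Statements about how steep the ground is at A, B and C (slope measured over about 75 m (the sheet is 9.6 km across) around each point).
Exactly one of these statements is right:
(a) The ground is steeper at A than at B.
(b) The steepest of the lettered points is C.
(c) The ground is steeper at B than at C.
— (a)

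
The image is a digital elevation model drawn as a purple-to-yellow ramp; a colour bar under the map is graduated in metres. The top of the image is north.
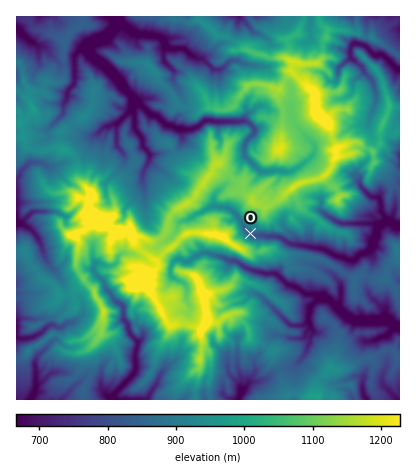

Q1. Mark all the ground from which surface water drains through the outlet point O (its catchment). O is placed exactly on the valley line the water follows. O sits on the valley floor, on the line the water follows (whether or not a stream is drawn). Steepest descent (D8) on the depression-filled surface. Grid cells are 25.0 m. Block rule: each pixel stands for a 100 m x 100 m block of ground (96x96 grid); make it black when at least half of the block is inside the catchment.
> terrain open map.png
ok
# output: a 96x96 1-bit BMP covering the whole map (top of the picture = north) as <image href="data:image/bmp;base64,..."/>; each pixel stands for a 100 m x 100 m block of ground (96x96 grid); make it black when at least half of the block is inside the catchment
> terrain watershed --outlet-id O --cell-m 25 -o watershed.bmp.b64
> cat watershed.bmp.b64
<image width="96" height="96" href="data:image/bmp;base64,Qk2+BAAAAAAAAD4AAAAoAAAAYAAAAGAAAAABAAEAAAAAAIAEAAATCwAAEwsAAAIAAAAAAAAA////AAAAAAAAAAAAAAAAAAAAAAAAAAAAAAAAAAAAAAAAAAAAAAAAAAAAAAAAAAAAAAAAAAAAAAAAAAAAAAAAAAAAAAAAAAAAAAAAAAAAAAAAAAAAAAAAAAAAAAAAAAAAAAAAAAAAAAAAAAAAAAAAAAAAAAAAAAAAAAAAAAAAAAAAAAAAAAAAAAAAAAAAAAAAAAAAAAAAAAAAAAAAAAAAAAAAAAAAAAAAAAAAAAAAAAAAAAAAAAAAAAAAAAAAAAAAAAAAAAAAAAAAAAAAAAAAAAAAAAAAAAAAAAAAAAAAAAAAAAAAAAAAAAAAAAAAAAAAAAAAAAAAAAAAAAAAAAAAAAAAAAAAAAAAAAAAAAAAAAAAAAAAAAAAAAAAAAAAAAAAAAAAAAAAAAAAAAAAAAAAAAAAAAAAAAAAAAAAAAAAAAAAAAAAAAAAAAAAAAAAAAAAAAAAAAAAAAAAAAAAAAAAAAAAAAAAAAAAAAAAAAAAAAAAAAAAAAAAAAAAAAAAAAAAAAAAAAAAAAAAAAAAAAAAAAAAAAAAAAAAAAAAAAAAAAAAAAAAAAAAAAAAAAAAAAAAMAAAAAAAAAAAAAAA+AAAAAAAAAAAAAAB/AAAAAAAAAAAAAAD/gAAAAAAAAAAAAAH/wAHAAAAAAAAAAAHD4APgAAAAAAAAAAAB+H/wAAAAAAAAAAAB///4AAAAAAAAAAAA///4AAAAAAAAAAAA///wAAAAAAAAAAAA///wAAAAAAAAAAAAf//wAAAAAAAAAAAAP//wAAAAAAAAAAAAD//4AAAAAAAAAAAAB//4AAAAAAAAAAAAA//wAAAAAAAAAAAAAf/gAAAAAAAAAAAAAP/gAAAAAAAAAAAAAP/gAAAAAAAAAAAAAH+AAAAAAAAAAAAAAD8AAAAAAAAAAAAAAB4AAAAAAAAAAAAAABwAAAAAAAAAAAAAABgAAAAAAAAAAAAAAAAAAAAAAAAAAAAAAAAAAAAAAAAAAAAAAAAAAAAAAAAAAAAAAAAAAAAAAAAAAAAAAAAAAAAAAAAAAAAAAAAAAAAAAAAAAAAAAAAAAAAAAAAAAAAAAAAAAAAAAAAAAAAAAAAAAAAAAAAAAAAAAAAAAAAAAAAAAAAAAAAAAAAAAAAAAAAAAAAAAAAAAAAAAAAAAAAAAAAAAAAAAAAAAAAAAAAAAAAAAAAAAAAAAAAAAAAAAAAAAAAAAAAAAAAAAAAAAAAAAAAAAAAAAAAAAAAAAAAAAAAAAAAAAAAAAAAAAAAAAAAAAAAAAAAAAAAAAAAAAAAAAAAAAAAAAAAAAAAAAAAAAAAAAAAAAAAAAAAAAAAAAAAAAAAAAAAAAAAAAAAAAAAAAAAAAAAAAAAAAAAAAAAAAAAAAAAAAAAAAAAAAAAAAAAAAAAAAAAAAAAAAAAAAAAAAAAAAAAAAAAAAAAAAAAAAAAAAAAAAAAAAAAAAAAAAAAAAAAAAAAAAAAAAAAAAAAAAAAAAAAAAAAAAAAAAAAAAAAAAAAAAAAAAAAAAAAAAAAAAAAAAAAAAAAAAAAAAAAAAAAAAA="/>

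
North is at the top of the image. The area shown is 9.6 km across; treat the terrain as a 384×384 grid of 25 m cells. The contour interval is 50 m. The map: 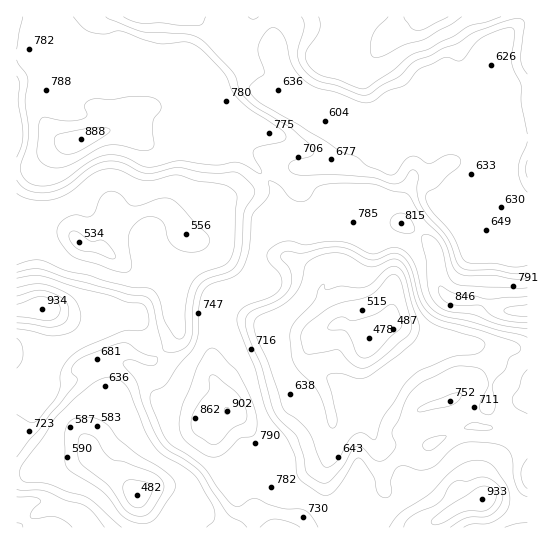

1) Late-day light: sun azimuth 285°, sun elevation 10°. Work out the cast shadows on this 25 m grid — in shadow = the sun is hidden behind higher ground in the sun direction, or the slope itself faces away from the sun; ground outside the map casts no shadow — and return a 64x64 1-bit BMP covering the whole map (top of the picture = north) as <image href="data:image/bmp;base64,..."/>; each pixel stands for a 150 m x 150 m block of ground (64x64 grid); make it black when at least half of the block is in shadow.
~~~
<image width="64" height="64" href="data:image/bmp;base64,Qk0+AgAAAAAAAD4AAAAoAAAAQAAAAEAAAAABAAEAAAAAAAACAAATCwAAEwsAAAIAAAAAAAAA////AAAAAAAAAAAAAAAHzwAgAAAAAAGfAA4AAAAAAB8ADgAAAAAAHwAcAAAAAAAPAAAAAAAAAA8AAAAAHAAAB4AAAAA+AAAD4wAAAD4IAAHzgAAAPAAAAHuAAHA4AAAAP8AAMCAAAAA/wAAwcAAAAB/AAA/wAAAAH8AAD/AAAAAPwAAP4AAAAAfAAA/gAABAB8AAA+AAAAAGgAAD4AAAAAeAAAfAAAAAB8AAB8AAAAADwAAHsAAAAADgAA+4AAAAABgADzgAAAAAAHgPPAAAAAfA+B8eAAAAB8DwH4+AAAAHgPAP/4AAAAIAYAH/AAAAAAAAAP4OAAAAAAAAfA8AAAAAAAB4BwcAAAAAAAAHB8AAAAAAgAcH4AAAAADPBwfgAwAAAAAAB4AGAAAAAAAPAAYAAAAAAA8AAAAAAAAAHgAAAAAAAAA8AAAAAAAAAHgAB4AAAAAAeAAP8AAAAAAwAAf4AAAAAAAAA/x4AAAAAAAB+DAAAAAAAAH4AAAAAAAAAPAAAAAAAAAAcAAAAAAAAAAAAAAAAAAAAAAAAAAAAAAAAAAAAAAAAAAAAAYAAAAAAAAADgAGAAAAAAAeAA+AAAAAABwAD+AAAAAAOAAH8AAAAAAgAAH4AAAAAGAAAPwAAAAAwAAAHwAAAAAAAAAP8AAAAAAAAB/4AAAAAAAAH/4AAAAAAAAPng=="/>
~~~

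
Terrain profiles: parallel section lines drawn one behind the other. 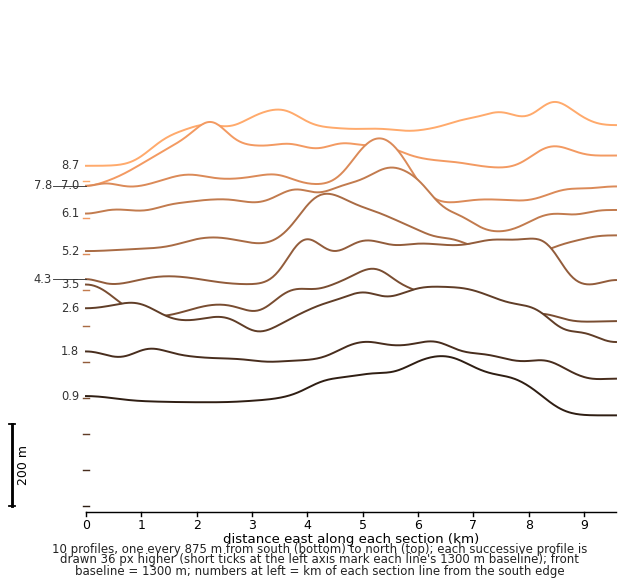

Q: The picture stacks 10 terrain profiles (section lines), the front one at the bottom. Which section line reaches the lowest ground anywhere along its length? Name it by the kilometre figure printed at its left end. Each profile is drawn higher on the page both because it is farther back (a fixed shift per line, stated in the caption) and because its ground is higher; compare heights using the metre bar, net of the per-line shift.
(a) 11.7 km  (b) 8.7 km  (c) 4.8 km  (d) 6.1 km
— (b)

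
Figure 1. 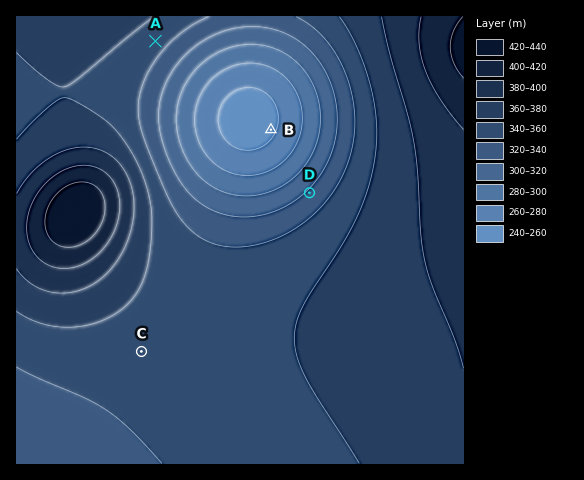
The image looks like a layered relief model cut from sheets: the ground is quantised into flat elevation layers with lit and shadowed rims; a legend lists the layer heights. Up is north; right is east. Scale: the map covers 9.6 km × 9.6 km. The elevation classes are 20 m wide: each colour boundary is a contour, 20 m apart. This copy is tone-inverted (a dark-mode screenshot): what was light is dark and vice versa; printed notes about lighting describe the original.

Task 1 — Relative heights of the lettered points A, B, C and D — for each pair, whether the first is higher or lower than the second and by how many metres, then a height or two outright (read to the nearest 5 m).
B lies lower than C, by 95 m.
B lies lower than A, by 95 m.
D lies higher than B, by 70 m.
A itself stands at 350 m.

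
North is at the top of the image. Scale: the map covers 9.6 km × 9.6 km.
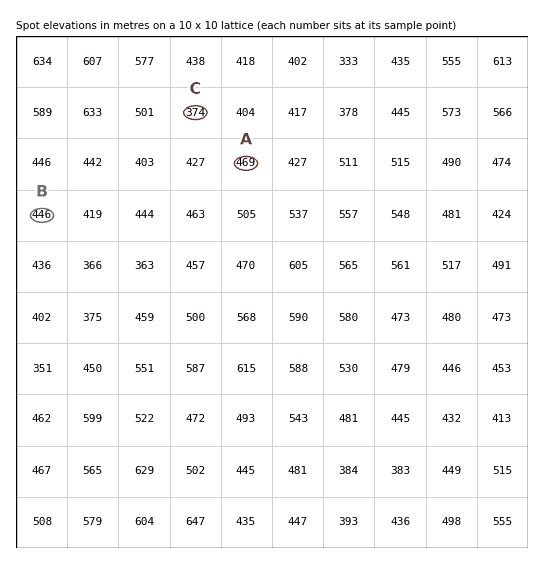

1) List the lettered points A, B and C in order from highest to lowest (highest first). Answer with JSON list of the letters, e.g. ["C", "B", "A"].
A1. ["A", "B", "C"]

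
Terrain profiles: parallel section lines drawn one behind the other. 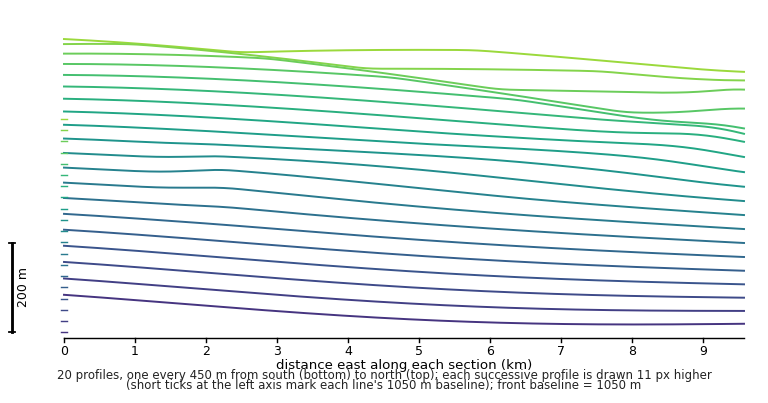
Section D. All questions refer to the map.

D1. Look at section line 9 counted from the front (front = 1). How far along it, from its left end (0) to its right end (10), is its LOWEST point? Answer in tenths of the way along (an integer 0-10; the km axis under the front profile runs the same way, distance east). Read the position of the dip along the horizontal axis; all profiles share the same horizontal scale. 10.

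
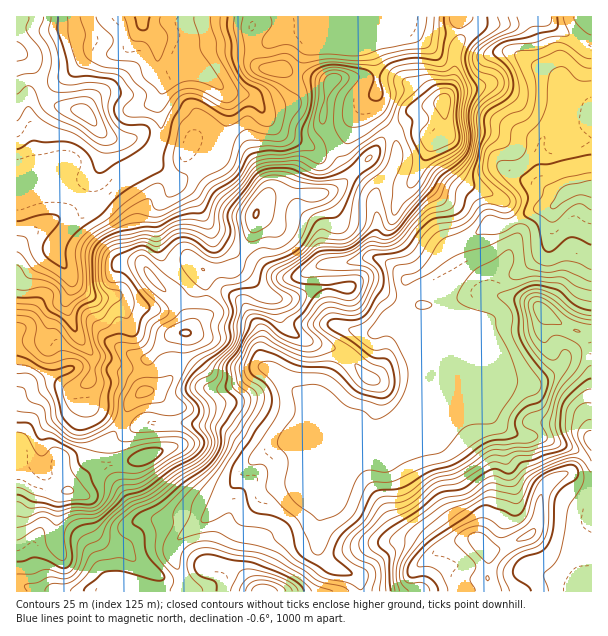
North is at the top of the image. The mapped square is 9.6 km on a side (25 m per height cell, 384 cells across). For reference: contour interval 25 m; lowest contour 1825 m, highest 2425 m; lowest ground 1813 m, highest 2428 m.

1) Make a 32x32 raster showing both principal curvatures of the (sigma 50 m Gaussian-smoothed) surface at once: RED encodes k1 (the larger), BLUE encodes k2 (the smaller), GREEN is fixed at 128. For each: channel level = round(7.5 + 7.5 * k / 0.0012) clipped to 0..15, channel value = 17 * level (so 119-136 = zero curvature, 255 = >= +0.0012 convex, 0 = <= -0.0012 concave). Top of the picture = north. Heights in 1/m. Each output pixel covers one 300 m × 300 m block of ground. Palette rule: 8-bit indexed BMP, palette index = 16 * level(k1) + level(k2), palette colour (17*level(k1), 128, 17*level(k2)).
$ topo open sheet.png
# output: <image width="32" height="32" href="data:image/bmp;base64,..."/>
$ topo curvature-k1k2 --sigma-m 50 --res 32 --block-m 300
<image width="32" height="32" href="data:image/bmp;base64,Qk02CAAAAAAAADYEAAAoAAAAIAAAACAAAAABAAgAAAAAAAAEAAATCwAAEwsAAAABAAAAAAAAAIAAABGAAAAigAAAM4AAAESAAABVgAAAZoAAAHeAAACIgAAAmYAAAKqAAAC7gAAAzIAAAN2AAADugAAA/4AAAACAEQARgBEAIoARADOAEQBEgBEAVYARAGaAEQB3gBEAiIARAJmAEQCqgBEAu4ARAMyAEQDdgBEA7oARAP+AEQAAgCIAEYAiACKAIgAzgCIARIAiAFWAIgBmgCIAd4AiAIiAIgCZgCIAqoAiALuAIgDMgCIA3YAiAO6AIgD/gCIAAIAzABGAMwAigDMAM4AzAESAMwBVgDMAZoAzAHeAMwCIgDMAmYAzAKqAMwC7gDMAzIAzAN2AMwDugDMA/4AzAACARAARgEQAIoBEADOARABEgEQAVYBEAGaARAB3gEQAiIBEAJmARACqgEQAu4BEAMyARADdgEQA7oBEAP+ARAAAgFUAEYBVACKAVQAzgFUARIBVAFWAVQBmgFUAd4BVAIiAVQCZgFUAqoBVALuAVQDMgFUA3YBVAO6AVQD/gFUAAIBmABGAZgAigGYAM4BmAESAZgBVgGYAZoBmAHeAZgCIgGYAmYBmAKqAZgC7gGYAzIBmAN2AZgDugGYA/4BmAACAdwARgHcAIoB3ADOAdwBEgHcAVYB3AGaAdwB3gHcAiIB3AJmAdwCqgHcAu4B3AMyAdwDdgHcA7oB3AP+AdwAAgIgAEYCIACKAiAAzgIgARICIAFWAiABmgIgAd4CIAIiAiACZgIgAqoCIALuAiADMgIgA3YCIAO6AiAD/gIgAAICZABGAmQAigJkAM4CZAESAmQBVgJkAZoCZAHeAmQCIgJkAmYCZAKqAmQC7gJkAzICZAN2AmQDugJkA/4CZAACAqgARgKoAIoCqADOAqgBEgKoAVYCqAGaAqgB3gKoAiICqAJmAqgCqgKoAu4CqAMyAqgDdgKoA7oCqAP+AqgAAgLsAEYC7ACKAuwAzgLsARIC7AFWAuwBmgLsAd4C7AIiAuwCZgLsAqoC7ALuAuwDMgLsA3YC7AO6AuwD/gLsAAIDMABGAzAAigMwAM4DMAESAzABVgMwAZoDMAHeAzACIgMwAmYDMAKqAzAC7gMwAzIDMAN2AzADugMwA/4DMAACA3QARgN0AIoDdADOA3QBEgN0AVYDdAGaA3QB3gN0AiIDdAJmA3QCqgN0Au4DdAMyA3QDdgN0A7oDdAP+A3QAAgO4AEYDuACKA7gAzgO4ARIDuAFWA7gBmgO4Ad4DuAIiA7gCZgO4AqoDuALuA7gDMgO4A3YDuAO6A7gD/gO4AAID/ABGA/wAigP8AM4D/AESA/wBVgP8AZoD/AHeA/wCIgP8AmYD/AKqA/wC7gP8AzID/AN2A/wDugP8A/4D/AIKSoZF0dHSk1HGkhcT5+ffFxcJyhPSBlKeW54SXhnd3qKT6xnSWx+eRtdrX1qaUhYOAknOB6PimhnTlYmOGh4eGlfiTlrW4lWG1t5V0lJSEc6TY6Naixei12Pf1xqOGh5Vy02PDcJSWpoKElnaXmJh0lJWnp7emlcbYhZP3xoWGtIPFg/eEYYGDhnSVlnaXhoZ2ZIW3hZeopsenlMTmdIa11/n4+MO1p4RzhISnhoZ2d4eFpqZkhrl1hciTtfZjlJeHppWltMi3dnSSgYSoh3aHd4alZXaTp5Wnx3HE+fjSl5XqtJbF+Pr32cmjcoSHh3eHh4Z2hYRzY4bIxaWUs9C4tNaC5sWCpOb5+LKFhXV3h4iHh4eHd3aGgqSAYHCQ+Ke1clNR9INykbCilZeFhYaHh3eGhYd3h4eHdKXZw8jGlceDhoOm+KbW+MXG6bamhXd2lIPFg4eHh4d2hJaCyrm4pZOCcpTH1+aAYLKTtpOEdHSW6vuThod3d3d2dHGmx7ek5/mwtqSlleW0oWBQcZSVlObnyJSGh4eHh4aEtYK1pFPEkKD31eWlttj5o1CEx/j153O2g4d3d3d2hKboY7TIpNeA96Zit/n6yNbTkNf1snCQcYSGh3d3d4aUx7bm97ikgOW1t4SBkbXH6qCS1rWEYca1coaXh4eGdmLY+sV0ddezgLChgrX3hKShgOb49/Tl+7a1opiHlqi30/jHlXWlpoFg2Oel+JSEyNXIxHBgkcXo+bVhg5eHh5eCoYS2dqZkcpLY+vjmtNjlxNWkxrZwcKCAkJSVgpeXl7iEVJWGtnaEstbJpsPH6oJy5Ka52sLX+5D3s3VkgIOV2JaEl4eGp5eDgpOkgqW2gJPY2aenk6bJ1PTnY3WnkmCwtZSnh3aGhoZ0hLakcJWSx9f5l5TWtqVytPeUtcekxfmSc5S4h4eHh5aEhciEc6SVhPnp9vf35mKD2PiUY9Xmo5SWcoCHh3eGpoVzdKWWg1Nz58jGUoL196CF9ZSksFGDhoeXp4aGdWSkpqaBp7iGc8S0dKKAtIH55HHH+PqyYaeWl6iXloWEdPjl18WTqJiVtoVhlNbWc4P0k7nH+7KzhXWFl4eVptf5+FJyk5S42LTHg3SD5dZ0dILoldb1UFJ1p4WHd4TWtbjWtraUk9mlUZFwlIOi9XR1UbS2+/nStsSnhId3hrWChKfIhXSEkoNxtdbmxOT99tWz6ca19rL6x5V1dpW4qZeEc3OmlZeHhZTX9ui1obKRorWop3D0UJKRgnVkt6iXhnWWl5WUloeGdcaVg5V1hHSEg4JxhPfTgHCVhbTXpqaFhnaXhJSohpaWyKiHh3Z3d4d3d3SV17fo9+T5tHU="/>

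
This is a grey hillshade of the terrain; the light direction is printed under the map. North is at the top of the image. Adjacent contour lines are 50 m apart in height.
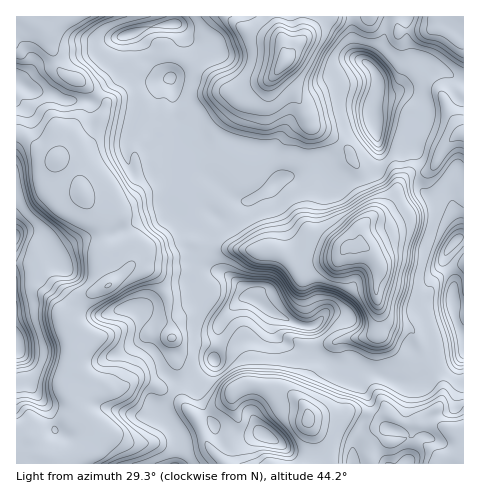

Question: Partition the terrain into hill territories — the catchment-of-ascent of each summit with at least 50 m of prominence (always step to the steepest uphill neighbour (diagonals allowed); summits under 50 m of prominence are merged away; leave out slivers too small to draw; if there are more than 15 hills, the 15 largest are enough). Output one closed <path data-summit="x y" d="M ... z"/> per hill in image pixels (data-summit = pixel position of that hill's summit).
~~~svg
<path data-summit="109 285" d="M147 59l-7 1-18 13-31 28-28-1-14-7-18-2-15-9 1 382 160-1 2-12-2-17-16-18 0-5 11-16 5-13-14-11-3-10-7-11-16-8-1-5 4-18-4-8 24 9 12-1 17-10 13-12 7-14 8-9 7-1-18-6-8-7-12-17 4-26-10-1-11-12 7-19 5-39-9-36 2-20-3-10-10-6z"/><path data-summit="361 245" d="M374 122l-26 13-28 31-1 5-12-1-28 10-6-16-9-13-27-5-18 27-3 10-12-10-11-20-13-12-4 44-7 19 13 13 7 0 11-7 7 0 9 6-6 12-3 18 0 13 3 5 28 19 12 15 25 16-1 18 10 11 34 13 36 18 6-2 11 0 28 10 17 0 18-15 21-7 9-6 0-47-8-1-4-2 2-26-10-16 4-12 12-15 0-8-3-12-10-13-19-6-7-8-4-29-5-13-12-12-21-5z"/><path data-summit="285 62" d="M351 16l-176 1-1 7 5 3 3 7 0 6-7 14-5 23 4 13-2 20 4 9 0 13 3 8 14 13 14 23 8 6 22-36 27 5 16 28 27-9 12 1 1-5 28-31 26-13-1-17 5-14 0-11-5-11-19-16z"/><path data-summit="308 418" d="M248 297l-11 5-18 21-1 23-5 16-14 13-11 5-10 1-6 14-11 16 0 5 11 11 6 11 1 13-2 12 174 1 3-26 16-31-2-9-11-17 2-7-9-1-32-17-34-13-10-11 1-18-17-12z"/><path data-summit="52 17" d="M174 16l-157 0-1 65 15 10 18 2 14 7 28 1 31-28 18-13 7-1 4 2-2-12-14-16 17-7 21-2z"/><path data-summit="463 448" d="M463 354l-8 6-21 7-18 15-17 0-28-10-10 0-4 4 0 5 11 17 2 9-16 31-2 25 111 1z"/><path data-summit="463 133" d="M425 67l-11 3-18 22-18 0-2 2-3 11 1 19 5 5 21 5 12 12 5 13 4 29 7 8 17 4 7 7 8 20-1 10 4 1 1-137-8-5-4-11 0-8-4-4-9-5z"/><path data-summit="172 337" d="M225 274l-8 0-8 9-7 14-13 12-17 10-12 1-20-9-3 1 3 7-4 18 1 5 14 6 5 6 7 17 13 10 12-1 11-5 14-13 5-16 1-23 18-21 11-5-2-6z"/><path data-summit="463 17" d="M463 16l-74 0-7 27-14 20 10 17 0 11 6 2 12-1 8-12 10-10 6-3 19 1 24 12z"/><path data-summit="371 17" d="M388 16l-36 1 1 32 8 11 7 4 12-16 6-17z"/><path data-summit="463 263" d="M463 238l-5 1-6 5-8 13 0 5 10 16-2 26 4 2 8 0z"/>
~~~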